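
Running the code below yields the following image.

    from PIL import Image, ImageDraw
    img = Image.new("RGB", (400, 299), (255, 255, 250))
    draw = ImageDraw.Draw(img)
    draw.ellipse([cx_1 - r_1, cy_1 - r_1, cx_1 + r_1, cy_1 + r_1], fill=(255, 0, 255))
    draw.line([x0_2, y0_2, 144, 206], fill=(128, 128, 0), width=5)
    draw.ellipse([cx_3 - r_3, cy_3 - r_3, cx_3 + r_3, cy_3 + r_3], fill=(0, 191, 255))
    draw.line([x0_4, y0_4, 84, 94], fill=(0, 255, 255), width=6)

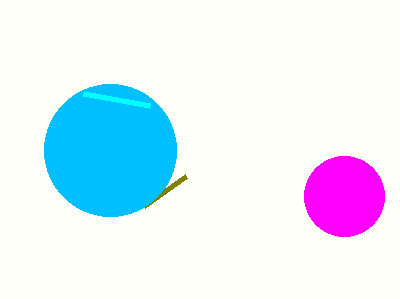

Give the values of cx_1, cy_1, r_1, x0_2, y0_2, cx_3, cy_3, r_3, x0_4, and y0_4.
cx_1 = 344, cy_1 = 196, r_1 = 40, x0_2 = 186, y0_2 = 176, cx_3 = 110, cy_3 = 150, r_3 = 66, x0_4 = 150, y0_4 = 106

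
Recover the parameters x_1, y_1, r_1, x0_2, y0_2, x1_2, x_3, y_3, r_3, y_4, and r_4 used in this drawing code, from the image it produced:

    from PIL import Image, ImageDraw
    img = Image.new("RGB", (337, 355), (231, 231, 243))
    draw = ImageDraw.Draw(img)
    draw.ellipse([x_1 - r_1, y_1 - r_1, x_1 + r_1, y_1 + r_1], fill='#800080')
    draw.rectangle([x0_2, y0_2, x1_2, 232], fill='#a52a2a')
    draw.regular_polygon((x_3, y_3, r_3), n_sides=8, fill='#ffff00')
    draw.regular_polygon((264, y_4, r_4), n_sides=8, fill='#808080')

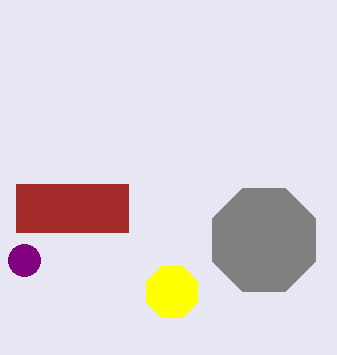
x_1 = 24
y_1 = 260
r_1 = 16
x0_2 = 16
y0_2 = 184
x1_2 = 128
x_3 = 172
y_3 = 292
r_3 = 28
y_4 = 240
r_4 = 56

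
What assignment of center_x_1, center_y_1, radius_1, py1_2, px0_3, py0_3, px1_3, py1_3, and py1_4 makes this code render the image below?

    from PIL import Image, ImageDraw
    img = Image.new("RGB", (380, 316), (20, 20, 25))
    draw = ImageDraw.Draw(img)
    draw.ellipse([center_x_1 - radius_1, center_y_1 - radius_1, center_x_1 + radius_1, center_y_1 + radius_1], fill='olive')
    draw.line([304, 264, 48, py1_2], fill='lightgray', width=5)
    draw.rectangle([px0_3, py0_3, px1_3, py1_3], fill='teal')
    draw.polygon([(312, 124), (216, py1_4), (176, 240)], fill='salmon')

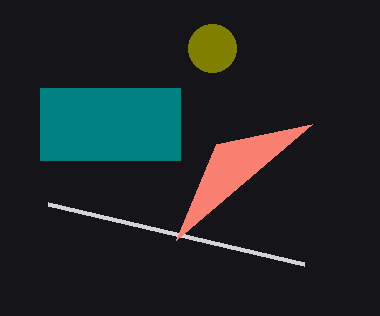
center_x_1 = 212, center_y_1 = 48, radius_1 = 24, py1_2 = 204, px0_3 = 40, py0_3 = 88, px1_3 = 180, py1_3 = 160, py1_4 = 144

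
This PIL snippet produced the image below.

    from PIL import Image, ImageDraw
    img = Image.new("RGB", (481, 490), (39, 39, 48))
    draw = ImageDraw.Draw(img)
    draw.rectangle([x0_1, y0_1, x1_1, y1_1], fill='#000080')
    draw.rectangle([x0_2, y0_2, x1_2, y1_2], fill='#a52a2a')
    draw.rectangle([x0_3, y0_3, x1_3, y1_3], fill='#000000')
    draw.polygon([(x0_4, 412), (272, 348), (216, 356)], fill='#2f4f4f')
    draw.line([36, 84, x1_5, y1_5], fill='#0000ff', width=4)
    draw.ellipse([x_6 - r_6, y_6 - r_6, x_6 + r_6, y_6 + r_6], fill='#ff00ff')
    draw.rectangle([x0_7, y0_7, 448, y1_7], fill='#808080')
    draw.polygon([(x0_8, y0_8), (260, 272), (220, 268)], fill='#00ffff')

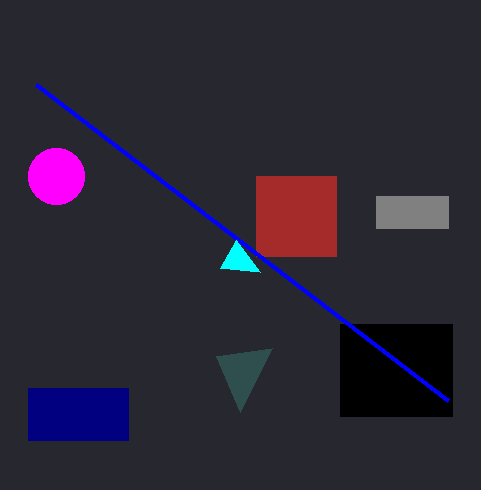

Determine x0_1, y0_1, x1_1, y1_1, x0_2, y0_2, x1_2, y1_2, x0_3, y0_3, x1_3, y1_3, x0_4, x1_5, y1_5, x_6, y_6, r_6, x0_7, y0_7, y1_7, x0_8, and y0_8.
x0_1 = 28
y0_1 = 388
x1_1 = 128
y1_1 = 440
x0_2 = 256
y0_2 = 176
x1_2 = 336
y1_2 = 256
x0_3 = 340
y0_3 = 324
x1_3 = 452
y1_3 = 416
x0_4 = 240
x1_5 = 448
y1_5 = 400
x_6 = 56
y_6 = 176
r_6 = 28
x0_7 = 376
y0_7 = 196
y1_7 = 228
x0_8 = 236
y0_8 = 240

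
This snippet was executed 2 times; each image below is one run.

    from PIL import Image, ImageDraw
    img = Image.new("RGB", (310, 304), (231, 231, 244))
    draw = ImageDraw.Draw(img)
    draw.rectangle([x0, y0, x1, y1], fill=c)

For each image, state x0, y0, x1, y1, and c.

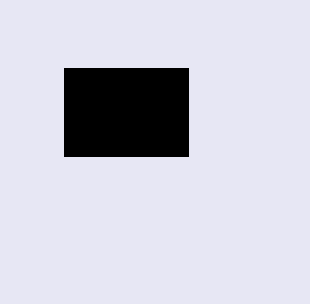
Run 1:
x0 = 64, y0 = 68, x1 = 188, y1 = 156, c = 'black'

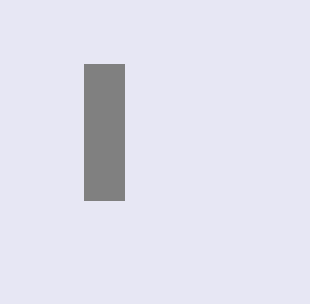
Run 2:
x0 = 84; y0 = 64; x1 = 124; y1 = 200; c = 'gray'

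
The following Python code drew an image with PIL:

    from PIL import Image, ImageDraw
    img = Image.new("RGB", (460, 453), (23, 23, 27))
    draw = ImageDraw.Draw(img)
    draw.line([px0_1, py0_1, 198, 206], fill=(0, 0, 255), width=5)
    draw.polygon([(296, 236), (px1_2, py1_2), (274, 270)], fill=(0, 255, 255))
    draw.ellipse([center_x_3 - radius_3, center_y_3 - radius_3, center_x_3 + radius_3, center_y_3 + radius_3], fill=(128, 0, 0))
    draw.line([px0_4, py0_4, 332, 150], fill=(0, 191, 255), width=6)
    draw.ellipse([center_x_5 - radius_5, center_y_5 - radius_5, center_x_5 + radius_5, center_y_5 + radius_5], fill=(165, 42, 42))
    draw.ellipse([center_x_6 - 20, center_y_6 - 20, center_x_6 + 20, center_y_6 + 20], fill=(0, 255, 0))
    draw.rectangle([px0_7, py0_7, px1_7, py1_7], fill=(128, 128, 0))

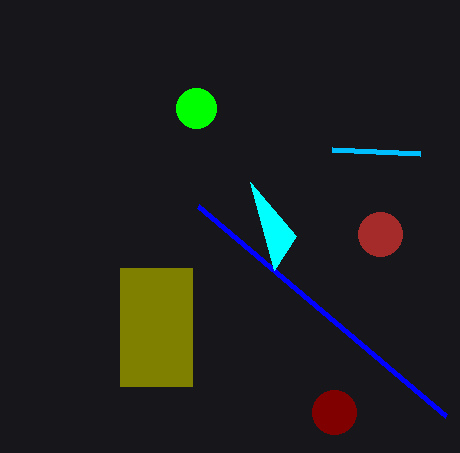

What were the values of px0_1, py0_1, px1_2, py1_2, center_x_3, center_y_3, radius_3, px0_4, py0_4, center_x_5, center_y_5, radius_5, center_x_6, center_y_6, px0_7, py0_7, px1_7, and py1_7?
px0_1 = 446; py0_1 = 416; px1_2 = 250; py1_2 = 182; center_x_3 = 334; center_y_3 = 412; radius_3 = 22; px0_4 = 420; py0_4 = 154; center_x_5 = 380; center_y_5 = 234; radius_5 = 22; center_x_6 = 196; center_y_6 = 108; px0_7 = 120; py0_7 = 268; px1_7 = 192; py1_7 = 386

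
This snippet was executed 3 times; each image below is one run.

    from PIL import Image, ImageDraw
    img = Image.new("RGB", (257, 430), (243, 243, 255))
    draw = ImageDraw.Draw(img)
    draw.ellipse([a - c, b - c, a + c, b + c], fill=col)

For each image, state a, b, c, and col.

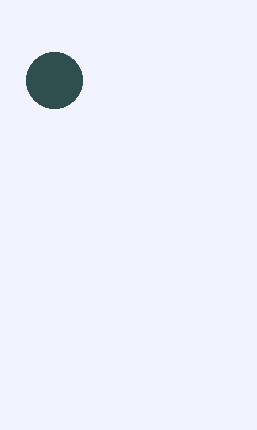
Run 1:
a = 54; b = 80; c = 28; col = 'darkslategray'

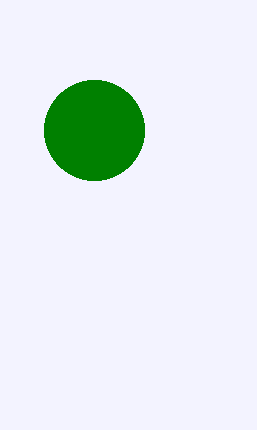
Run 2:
a = 94, b = 130, c = 50, col = 'green'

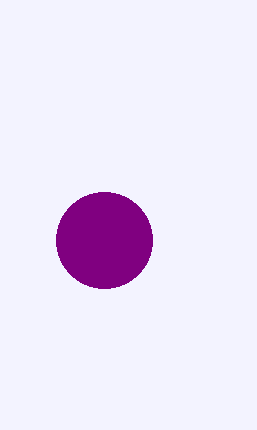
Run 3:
a = 104, b = 240, c = 48, col = 'purple'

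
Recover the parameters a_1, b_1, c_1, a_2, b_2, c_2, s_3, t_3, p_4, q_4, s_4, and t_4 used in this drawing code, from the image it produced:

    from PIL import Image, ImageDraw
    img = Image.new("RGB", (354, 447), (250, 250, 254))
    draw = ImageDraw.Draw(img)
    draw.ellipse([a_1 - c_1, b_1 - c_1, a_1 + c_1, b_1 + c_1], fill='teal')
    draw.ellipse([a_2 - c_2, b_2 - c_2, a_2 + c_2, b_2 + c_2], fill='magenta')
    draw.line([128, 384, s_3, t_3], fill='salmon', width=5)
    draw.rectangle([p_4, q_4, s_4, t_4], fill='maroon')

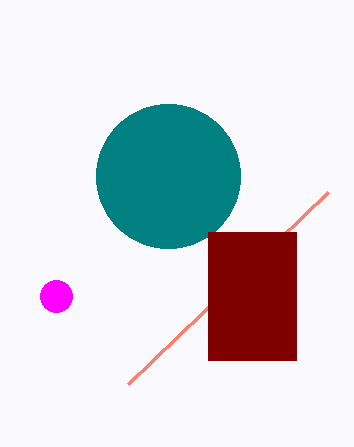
a_1 = 168, b_1 = 176, c_1 = 72, a_2 = 56, b_2 = 296, c_2 = 16, s_3 = 328, t_3 = 192, p_4 = 208, q_4 = 232, s_4 = 296, t_4 = 360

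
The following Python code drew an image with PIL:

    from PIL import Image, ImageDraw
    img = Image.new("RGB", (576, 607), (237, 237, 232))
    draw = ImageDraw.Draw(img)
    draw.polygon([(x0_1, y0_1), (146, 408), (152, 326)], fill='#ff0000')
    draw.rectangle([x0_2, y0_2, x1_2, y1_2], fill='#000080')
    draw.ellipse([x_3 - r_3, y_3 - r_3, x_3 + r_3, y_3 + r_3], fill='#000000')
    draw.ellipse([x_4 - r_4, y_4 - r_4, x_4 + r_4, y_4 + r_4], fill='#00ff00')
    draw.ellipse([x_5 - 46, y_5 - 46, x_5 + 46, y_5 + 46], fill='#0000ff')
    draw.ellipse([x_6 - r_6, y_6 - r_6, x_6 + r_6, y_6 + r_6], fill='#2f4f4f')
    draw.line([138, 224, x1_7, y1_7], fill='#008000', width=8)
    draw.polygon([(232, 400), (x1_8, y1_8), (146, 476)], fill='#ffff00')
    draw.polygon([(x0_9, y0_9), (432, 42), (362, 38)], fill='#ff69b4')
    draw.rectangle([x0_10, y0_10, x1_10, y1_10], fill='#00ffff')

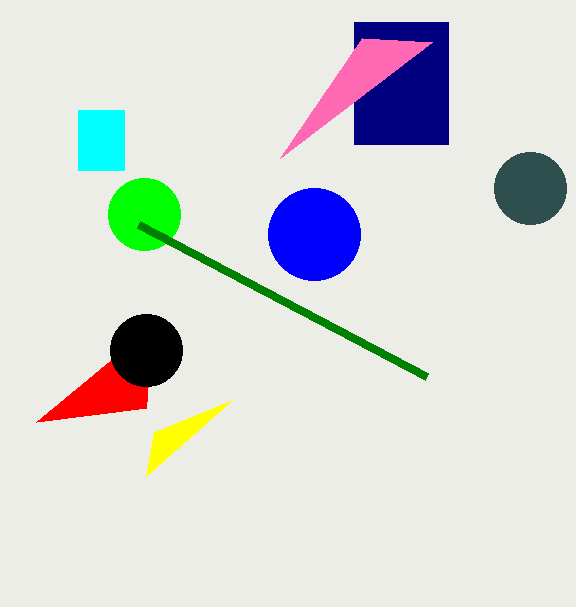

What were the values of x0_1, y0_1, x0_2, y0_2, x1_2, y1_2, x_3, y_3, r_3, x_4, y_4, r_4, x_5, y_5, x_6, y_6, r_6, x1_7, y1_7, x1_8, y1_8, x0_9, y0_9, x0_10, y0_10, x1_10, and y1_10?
x0_1 = 36
y0_1 = 422
x0_2 = 354
y0_2 = 22
x1_2 = 448
y1_2 = 144
x_3 = 146
y_3 = 350
r_3 = 36
x_4 = 144
y_4 = 214
r_4 = 36
x_5 = 314
y_5 = 234
x_6 = 530
y_6 = 188
r_6 = 36
x1_7 = 426
y1_7 = 376
x1_8 = 154
y1_8 = 432
x0_9 = 280
y0_9 = 158
x0_10 = 78
y0_10 = 110
x1_10 = 124
y1_10 = 170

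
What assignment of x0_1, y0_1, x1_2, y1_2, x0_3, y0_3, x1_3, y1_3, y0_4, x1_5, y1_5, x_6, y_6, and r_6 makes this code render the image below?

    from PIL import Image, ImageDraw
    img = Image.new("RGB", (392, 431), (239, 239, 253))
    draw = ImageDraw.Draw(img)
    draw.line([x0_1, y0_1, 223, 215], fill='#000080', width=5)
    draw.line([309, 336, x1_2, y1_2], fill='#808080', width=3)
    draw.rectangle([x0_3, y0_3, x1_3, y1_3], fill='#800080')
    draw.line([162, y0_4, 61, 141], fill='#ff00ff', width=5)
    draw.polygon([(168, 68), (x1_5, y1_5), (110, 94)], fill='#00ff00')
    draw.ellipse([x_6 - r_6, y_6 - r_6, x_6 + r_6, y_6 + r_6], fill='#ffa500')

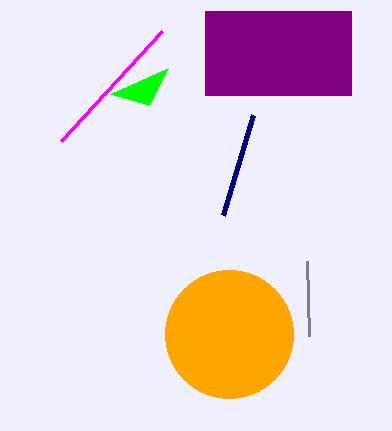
x0_1 = 253; y0_1 = 115; x1_2 = 307; y1_2 = 261; x0_3 = 205; y0_3 = 11; x1_3 = 351; y1_3 = 95; y0_4 = 31; x1_5 = 149; y1_5 = 105; x_6 = 229; y_6 = 334; r_6 = 64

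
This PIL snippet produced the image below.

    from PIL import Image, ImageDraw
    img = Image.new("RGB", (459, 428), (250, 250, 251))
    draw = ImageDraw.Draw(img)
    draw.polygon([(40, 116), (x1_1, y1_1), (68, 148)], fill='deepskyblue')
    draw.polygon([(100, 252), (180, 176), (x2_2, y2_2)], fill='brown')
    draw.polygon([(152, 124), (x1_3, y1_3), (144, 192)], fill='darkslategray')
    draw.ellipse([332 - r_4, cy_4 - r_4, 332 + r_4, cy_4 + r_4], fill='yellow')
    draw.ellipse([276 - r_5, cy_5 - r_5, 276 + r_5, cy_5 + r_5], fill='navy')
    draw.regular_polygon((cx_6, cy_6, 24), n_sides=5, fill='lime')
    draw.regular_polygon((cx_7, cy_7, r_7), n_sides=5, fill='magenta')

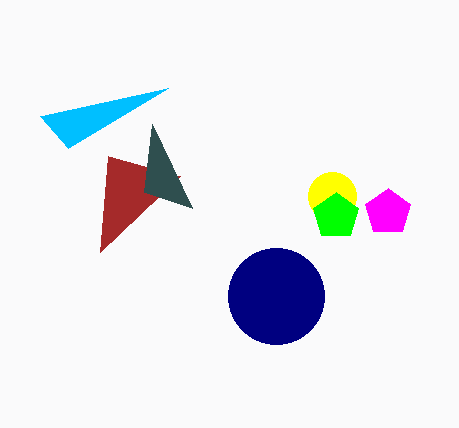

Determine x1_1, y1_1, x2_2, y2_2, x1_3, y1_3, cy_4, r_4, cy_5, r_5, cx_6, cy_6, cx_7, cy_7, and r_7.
x1_1 = 168; y1_1 = 88; x2_2 = 108; y2_2 = 156; x1_3 = 192; y1_3 = 208; cy_4 = 196; r_4 = 24; cy_5 = 296; r_5 = 48; cx_6 = 336; cy_6 = 216; cx_7 = 388; cy_7 = 212; r_7 = 24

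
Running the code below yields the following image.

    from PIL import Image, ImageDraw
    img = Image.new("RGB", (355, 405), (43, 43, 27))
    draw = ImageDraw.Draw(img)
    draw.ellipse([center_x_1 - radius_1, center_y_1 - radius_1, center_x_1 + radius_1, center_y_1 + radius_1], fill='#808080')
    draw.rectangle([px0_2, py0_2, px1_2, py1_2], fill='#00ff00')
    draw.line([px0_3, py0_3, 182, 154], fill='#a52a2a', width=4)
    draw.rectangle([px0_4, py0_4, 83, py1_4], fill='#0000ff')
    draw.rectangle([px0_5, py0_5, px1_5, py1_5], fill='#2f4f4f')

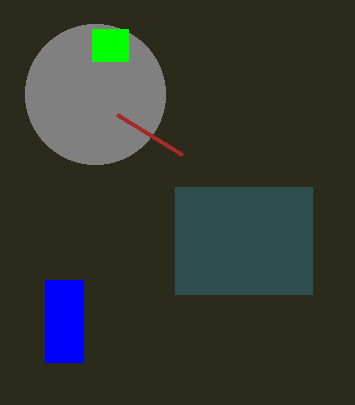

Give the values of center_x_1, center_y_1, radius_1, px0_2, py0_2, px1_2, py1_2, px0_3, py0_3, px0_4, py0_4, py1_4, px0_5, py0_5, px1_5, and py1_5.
center_x_1 = 95, center_y_1 = 94, radius_1 = 70, px0_2 = 92, py0_2 = 29, px1_2 = 128, py1_2 = 61, px0_3 = 117, py0_3 = 114, px0_4 = 45, py0_4 = 280, py1_4 = 362, px0_5 = 175, py0_5 = 187, px1_5 = 312, py1_5 = 294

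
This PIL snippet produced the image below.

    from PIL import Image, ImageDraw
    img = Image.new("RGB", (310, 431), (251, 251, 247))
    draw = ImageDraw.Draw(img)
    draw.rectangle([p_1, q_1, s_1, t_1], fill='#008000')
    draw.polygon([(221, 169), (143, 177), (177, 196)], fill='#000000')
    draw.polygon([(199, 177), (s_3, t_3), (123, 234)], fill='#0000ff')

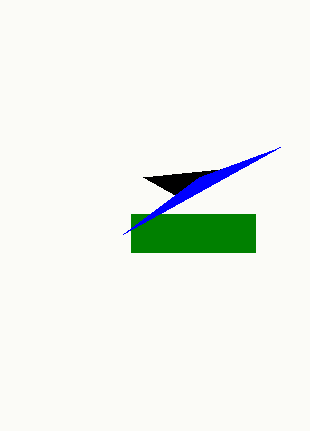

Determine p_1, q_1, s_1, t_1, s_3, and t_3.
p_1 = 131
q_1 = 214
s_1 = 255
t_1 = 252
s_3 = 280
t_3 = 147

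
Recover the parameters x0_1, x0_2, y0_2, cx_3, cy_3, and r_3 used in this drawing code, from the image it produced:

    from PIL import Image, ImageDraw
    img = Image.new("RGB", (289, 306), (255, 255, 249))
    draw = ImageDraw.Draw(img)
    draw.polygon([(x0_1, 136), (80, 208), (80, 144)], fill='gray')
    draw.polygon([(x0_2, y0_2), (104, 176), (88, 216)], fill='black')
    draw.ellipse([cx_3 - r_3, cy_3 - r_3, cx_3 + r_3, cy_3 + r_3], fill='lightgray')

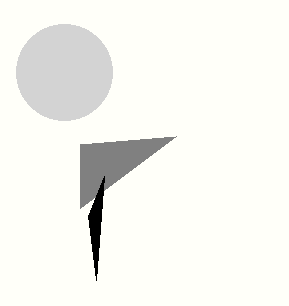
x0_1 = 176; x0_2 = 96; y0_2 = 280; cx_3 = 64; cy_3 = 72; r_3 = 48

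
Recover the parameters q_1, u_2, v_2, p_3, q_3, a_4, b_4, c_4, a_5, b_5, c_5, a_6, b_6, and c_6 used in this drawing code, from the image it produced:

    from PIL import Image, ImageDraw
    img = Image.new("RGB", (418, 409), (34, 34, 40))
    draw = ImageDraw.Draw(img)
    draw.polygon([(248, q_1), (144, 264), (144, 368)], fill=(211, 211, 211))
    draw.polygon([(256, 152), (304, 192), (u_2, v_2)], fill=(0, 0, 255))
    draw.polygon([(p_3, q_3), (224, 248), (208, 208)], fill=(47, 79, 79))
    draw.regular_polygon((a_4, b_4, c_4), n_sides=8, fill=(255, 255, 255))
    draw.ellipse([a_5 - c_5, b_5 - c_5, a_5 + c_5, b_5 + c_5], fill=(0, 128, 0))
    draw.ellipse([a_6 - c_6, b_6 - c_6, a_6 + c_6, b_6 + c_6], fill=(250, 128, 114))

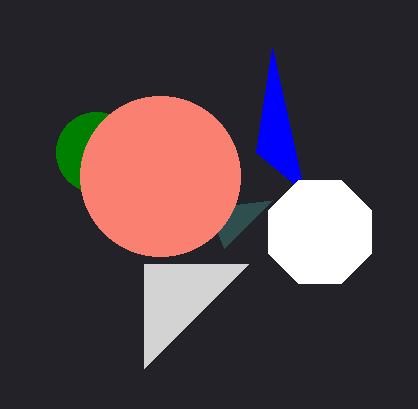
q_1 = 264, u_2 = 272, v_2 = 48, p_3 = 272, q_3 = 200, a_4 = 320, b_4 = 232, c_4 = 56, a_5 = 96, b_5 = 152, c_5 = 40, a_6 = 160, b_6 = 176, c_6 = 80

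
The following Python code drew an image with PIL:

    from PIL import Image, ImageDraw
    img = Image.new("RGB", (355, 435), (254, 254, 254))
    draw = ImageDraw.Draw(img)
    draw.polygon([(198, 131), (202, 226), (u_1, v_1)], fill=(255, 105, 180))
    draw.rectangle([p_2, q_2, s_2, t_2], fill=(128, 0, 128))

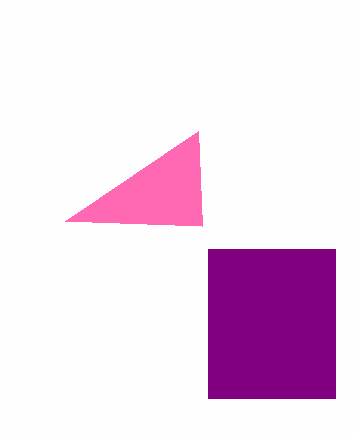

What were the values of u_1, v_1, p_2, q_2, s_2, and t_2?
u_1 = 65; v_1 = 221; p_2 = 208; q_2 = 249; s_2 = 335; t_2 = 398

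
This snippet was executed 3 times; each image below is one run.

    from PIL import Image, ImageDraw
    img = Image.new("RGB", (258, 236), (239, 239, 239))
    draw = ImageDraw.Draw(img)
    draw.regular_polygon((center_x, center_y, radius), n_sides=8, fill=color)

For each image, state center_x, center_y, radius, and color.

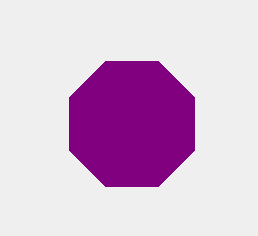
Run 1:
center_x = 132; center_y = 124; radius = 68; color = 'purple'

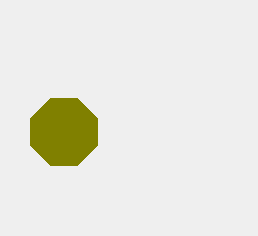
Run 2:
center_x = 64, center_y = 132, radius = 36, color = 'olive'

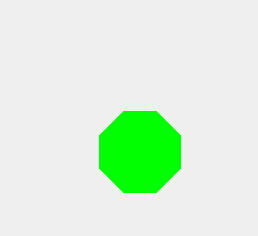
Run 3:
center_x = 140; center_y = 152; radius = 44; color = 'lime'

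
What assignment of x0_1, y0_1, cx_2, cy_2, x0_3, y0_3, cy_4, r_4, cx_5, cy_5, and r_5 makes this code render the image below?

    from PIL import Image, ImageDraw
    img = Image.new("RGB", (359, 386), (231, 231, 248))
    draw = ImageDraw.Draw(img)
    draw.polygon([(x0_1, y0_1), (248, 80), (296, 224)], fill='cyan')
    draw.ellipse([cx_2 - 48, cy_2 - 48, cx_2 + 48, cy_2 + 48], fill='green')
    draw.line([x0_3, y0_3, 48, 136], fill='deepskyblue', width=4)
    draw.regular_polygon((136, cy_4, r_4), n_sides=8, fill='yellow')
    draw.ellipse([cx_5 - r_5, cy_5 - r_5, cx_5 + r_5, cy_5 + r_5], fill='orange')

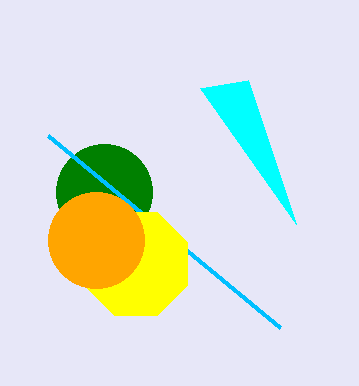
x0_1 = 200
y0_1 = 88
cx_2 = 104
cy_2 = 192
x0_3 = 280
y0_3 = 328
cy_4 = 264
r_4 = 56
cx_5 = 96
cy_5 = 240
r_5 = 48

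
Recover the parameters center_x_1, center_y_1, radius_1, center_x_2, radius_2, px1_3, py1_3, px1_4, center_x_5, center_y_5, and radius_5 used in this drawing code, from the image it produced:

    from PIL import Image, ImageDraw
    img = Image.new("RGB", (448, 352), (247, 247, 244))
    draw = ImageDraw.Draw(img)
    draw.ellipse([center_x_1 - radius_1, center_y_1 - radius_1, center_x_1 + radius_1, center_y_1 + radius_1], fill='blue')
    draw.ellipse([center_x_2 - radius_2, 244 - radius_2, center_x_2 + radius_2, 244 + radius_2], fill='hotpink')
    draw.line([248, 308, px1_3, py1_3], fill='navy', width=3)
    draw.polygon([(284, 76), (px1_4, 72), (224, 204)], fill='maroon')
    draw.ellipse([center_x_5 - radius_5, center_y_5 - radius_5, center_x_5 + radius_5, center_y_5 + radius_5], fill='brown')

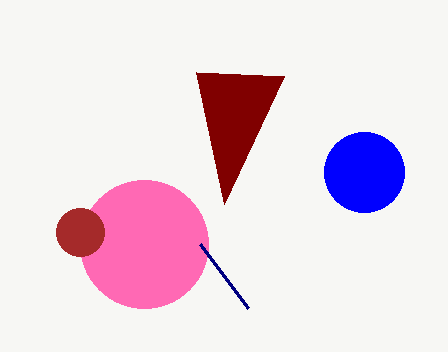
center_x_1 = 364, center_y_1 = 172, radius_1 = 40, center_x_2 = 144, radius_2 = 64, px1_3 = 200, py1_3 = 244, px1_4 = 196, center_x_5 = 80, center_y_5 = 232, radius_5 = 24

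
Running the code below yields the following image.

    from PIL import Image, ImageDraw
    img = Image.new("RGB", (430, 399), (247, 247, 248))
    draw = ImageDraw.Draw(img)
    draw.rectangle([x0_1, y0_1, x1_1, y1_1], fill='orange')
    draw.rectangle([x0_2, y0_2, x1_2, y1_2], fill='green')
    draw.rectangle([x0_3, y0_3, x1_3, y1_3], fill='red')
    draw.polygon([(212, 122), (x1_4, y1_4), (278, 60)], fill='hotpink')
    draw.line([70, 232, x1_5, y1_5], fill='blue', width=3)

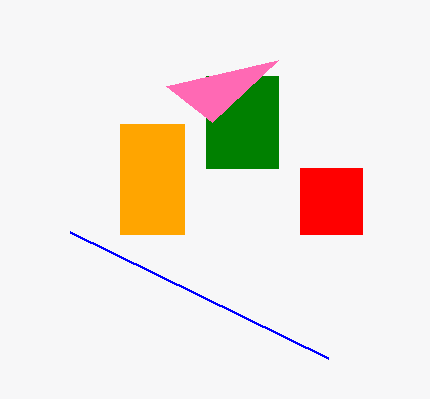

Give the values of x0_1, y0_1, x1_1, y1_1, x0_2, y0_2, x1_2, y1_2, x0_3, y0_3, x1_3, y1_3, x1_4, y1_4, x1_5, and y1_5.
x0_1 = 120
y0_1 = 124
x1_1 = 184
y1_1 = 234
x0_2 = 206
y0_2 = 76
x1_2 = 278
y1_2 = 168
x0_3 = 300
y0_3 = 168
x1_3 = 362
y1_3 = 234
x1_4 = 166
y1_4 = 86
x1_5 = 328
y1_5 = 358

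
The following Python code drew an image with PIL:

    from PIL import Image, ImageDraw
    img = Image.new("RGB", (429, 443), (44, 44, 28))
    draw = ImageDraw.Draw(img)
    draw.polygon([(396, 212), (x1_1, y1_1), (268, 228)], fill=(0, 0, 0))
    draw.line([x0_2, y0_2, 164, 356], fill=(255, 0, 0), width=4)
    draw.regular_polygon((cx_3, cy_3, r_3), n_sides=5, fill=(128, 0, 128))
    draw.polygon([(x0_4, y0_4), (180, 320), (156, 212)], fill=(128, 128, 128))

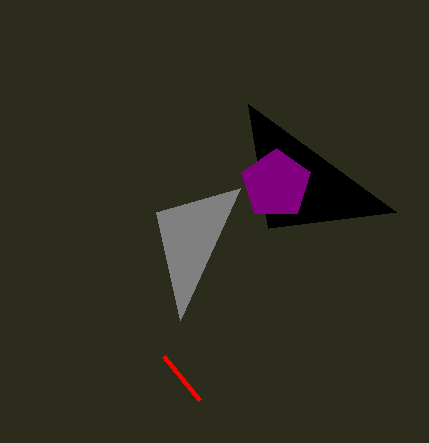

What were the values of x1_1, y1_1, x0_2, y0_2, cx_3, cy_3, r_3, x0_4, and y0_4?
x1_1 = 248
y1_1 = 104
x0_2 = 200
y0_2 = 400
cx_3 = 276
cy_3 = 184
r_3 = 36
x0_4 = 240
y0_4 = 188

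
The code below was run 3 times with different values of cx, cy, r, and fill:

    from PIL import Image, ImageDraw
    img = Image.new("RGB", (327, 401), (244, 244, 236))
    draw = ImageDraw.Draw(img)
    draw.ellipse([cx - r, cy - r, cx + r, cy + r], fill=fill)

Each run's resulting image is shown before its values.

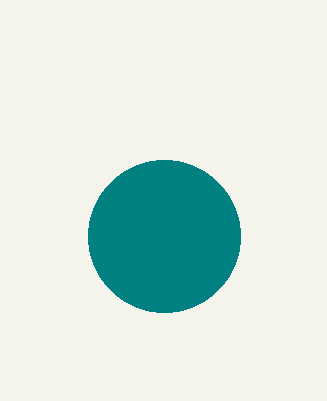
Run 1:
cx = 164; cy = 236; r = 76; fill = 'teal'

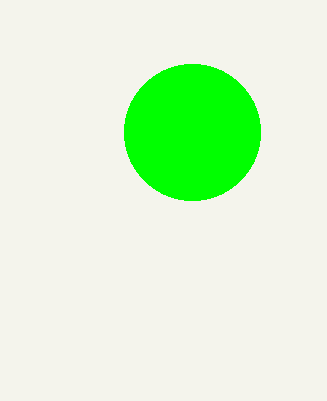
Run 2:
cx = 192
cy = 132
r = 68
fill = 'lime'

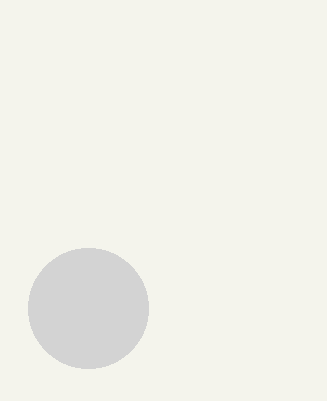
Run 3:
cx = 88, cy = 308, r = 60, fill = 'lightgray'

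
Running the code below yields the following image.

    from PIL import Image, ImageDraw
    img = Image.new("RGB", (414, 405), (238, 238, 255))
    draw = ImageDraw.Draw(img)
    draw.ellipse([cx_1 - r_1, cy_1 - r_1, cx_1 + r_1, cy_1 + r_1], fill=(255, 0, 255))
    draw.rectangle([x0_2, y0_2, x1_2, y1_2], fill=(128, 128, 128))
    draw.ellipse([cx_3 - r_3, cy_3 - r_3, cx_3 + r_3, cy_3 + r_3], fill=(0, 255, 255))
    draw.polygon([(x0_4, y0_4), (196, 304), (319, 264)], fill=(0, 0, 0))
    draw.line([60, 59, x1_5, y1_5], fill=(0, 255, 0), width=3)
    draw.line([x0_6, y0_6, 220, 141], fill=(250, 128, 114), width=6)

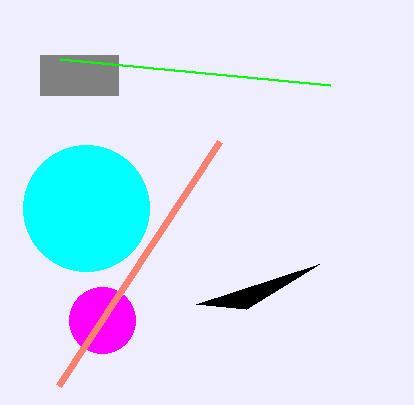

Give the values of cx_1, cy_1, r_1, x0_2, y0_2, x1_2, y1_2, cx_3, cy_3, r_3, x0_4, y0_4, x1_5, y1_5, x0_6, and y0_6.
cx_1 = 102, cy_1 = 320, r_1 = 33, x0_2 = 40, y0_2 = 55, x1_2 = 118, y1_2 = 95, cx_3 = 86, cy_3 = 208, r_3 = 63, x0_4 = 246, y0_4 = 309, x1_5 = 330, y1_5 = 85, x0_6 = 59, y0_6 = 385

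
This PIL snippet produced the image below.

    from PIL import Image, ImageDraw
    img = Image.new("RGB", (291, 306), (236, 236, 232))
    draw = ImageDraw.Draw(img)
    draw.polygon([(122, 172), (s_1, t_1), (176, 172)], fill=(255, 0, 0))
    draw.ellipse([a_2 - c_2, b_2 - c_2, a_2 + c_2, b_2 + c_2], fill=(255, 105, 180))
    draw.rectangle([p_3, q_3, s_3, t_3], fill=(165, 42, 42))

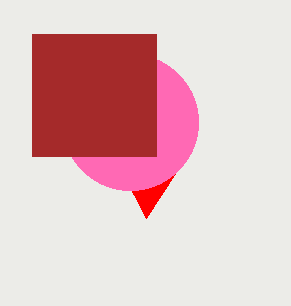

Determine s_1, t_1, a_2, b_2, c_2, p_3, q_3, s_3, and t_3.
s_1 = 146
t_1 = 218
a_2 = 130
b_2 = 122
c_2 = 68
p_3 = 32
q_3 = 34
s_3 = 156
t_3 = 156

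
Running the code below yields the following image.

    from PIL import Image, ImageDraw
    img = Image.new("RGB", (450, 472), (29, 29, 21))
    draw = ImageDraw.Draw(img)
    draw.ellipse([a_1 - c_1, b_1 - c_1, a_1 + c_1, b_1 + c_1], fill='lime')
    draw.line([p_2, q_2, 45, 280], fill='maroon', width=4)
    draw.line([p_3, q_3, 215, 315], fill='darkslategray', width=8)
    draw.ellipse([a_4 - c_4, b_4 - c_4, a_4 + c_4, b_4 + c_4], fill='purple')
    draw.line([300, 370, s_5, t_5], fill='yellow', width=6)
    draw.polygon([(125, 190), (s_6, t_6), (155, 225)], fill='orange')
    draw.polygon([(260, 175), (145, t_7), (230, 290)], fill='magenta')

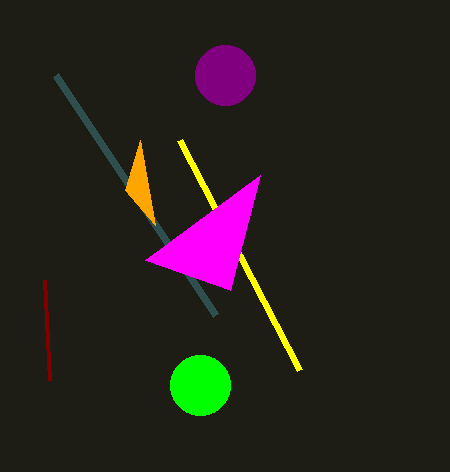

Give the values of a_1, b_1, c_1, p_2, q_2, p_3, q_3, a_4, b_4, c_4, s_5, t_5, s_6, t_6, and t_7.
a_1 = 200; b_1 = 385; c_1 = 30; p_2 = 50; q_2 = 380; p_3 = 55; q_3 = 75; a_4 = 225; b_4 = 75; c_4 = 30; s_5 = 180; t_5 = 140; s_6 = 140; t_6 = 140; t_7 = 260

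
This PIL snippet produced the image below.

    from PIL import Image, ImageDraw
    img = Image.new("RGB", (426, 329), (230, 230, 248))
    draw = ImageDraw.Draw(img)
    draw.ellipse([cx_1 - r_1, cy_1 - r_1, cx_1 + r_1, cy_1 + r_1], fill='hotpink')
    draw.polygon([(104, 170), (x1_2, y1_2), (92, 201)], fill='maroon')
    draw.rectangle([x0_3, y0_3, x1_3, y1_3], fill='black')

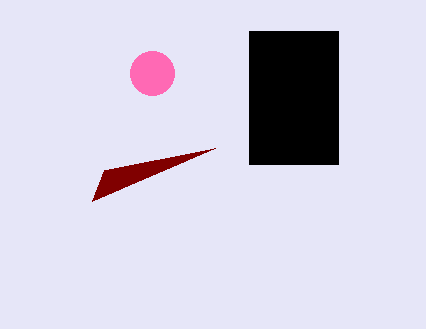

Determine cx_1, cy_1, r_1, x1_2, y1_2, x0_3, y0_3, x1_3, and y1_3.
cx_1 = 152, cy_1 = 73, r_1 = 22, x1_2 = 215, y1_2 = 148, x0_3 = 249, y0_3 = 31, x1_3 = 338, y1_3 = 164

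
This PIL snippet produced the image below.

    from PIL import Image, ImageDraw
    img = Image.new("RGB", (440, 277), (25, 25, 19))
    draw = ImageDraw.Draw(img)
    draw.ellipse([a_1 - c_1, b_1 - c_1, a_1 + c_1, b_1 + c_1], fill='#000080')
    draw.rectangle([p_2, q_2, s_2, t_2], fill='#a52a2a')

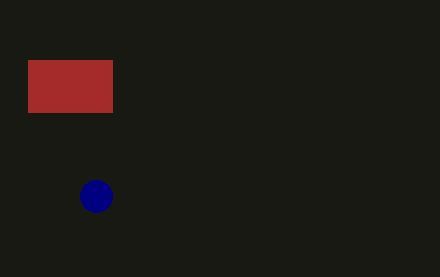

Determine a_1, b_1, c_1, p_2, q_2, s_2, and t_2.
a_1 = 96
b_1 = 196
c_1 = 16
p_2 = 28
q_2 = 60
s_2 = 112
t_2 = 112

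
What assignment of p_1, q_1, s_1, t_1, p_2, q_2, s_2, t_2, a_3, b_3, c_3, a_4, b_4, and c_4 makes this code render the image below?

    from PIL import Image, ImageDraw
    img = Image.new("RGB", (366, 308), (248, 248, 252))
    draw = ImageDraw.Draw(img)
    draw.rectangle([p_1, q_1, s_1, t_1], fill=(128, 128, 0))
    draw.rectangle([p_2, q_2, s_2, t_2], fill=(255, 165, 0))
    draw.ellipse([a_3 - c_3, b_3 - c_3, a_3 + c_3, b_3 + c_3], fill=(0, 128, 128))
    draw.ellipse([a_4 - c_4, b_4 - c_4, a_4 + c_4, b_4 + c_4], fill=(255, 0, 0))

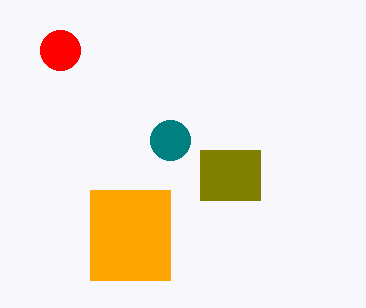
p_1 = 200
q_1 = 150
s_1 = 260
t_1 = 200
p_2 = 90
q_2 = 190
s_2 = 170
t_2 = 280
a_3 = 170
b_3 = 140
c_3 = 20
a_4 = 60
b_4 = 50
c_4 = 20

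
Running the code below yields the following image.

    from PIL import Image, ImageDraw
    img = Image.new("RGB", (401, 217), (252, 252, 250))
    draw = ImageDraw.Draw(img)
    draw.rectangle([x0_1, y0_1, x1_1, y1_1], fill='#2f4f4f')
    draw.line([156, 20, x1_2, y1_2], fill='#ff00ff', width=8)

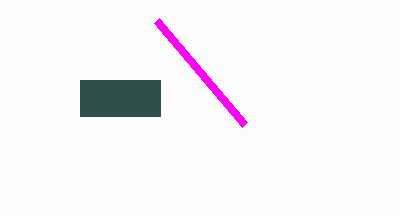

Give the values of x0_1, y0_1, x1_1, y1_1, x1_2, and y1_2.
x0_1 = 80
y0_1 = 80
x1_1 = 160
y1_1 = 116
x1_2 = 244
y1_2 = 124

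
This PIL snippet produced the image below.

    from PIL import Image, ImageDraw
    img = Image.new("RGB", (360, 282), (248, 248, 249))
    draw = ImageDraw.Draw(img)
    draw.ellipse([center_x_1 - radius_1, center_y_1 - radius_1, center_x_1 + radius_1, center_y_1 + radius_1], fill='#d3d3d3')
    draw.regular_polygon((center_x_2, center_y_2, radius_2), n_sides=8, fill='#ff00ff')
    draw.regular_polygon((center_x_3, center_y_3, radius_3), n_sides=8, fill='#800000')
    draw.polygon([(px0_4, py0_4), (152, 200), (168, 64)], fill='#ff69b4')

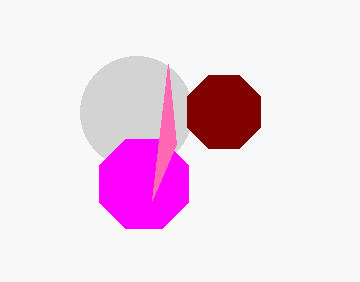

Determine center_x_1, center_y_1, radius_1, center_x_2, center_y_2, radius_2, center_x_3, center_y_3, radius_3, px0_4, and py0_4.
center_x_1 = 136, center_y_1 = 112, radius_1 = 56, center_x_2 = 144, center_y_2 = 184, radius_2 = 48, center_x_3 = 224, center_y_3 = 112, radius_3 = 40, px0_4 = 176, py0_4 = 144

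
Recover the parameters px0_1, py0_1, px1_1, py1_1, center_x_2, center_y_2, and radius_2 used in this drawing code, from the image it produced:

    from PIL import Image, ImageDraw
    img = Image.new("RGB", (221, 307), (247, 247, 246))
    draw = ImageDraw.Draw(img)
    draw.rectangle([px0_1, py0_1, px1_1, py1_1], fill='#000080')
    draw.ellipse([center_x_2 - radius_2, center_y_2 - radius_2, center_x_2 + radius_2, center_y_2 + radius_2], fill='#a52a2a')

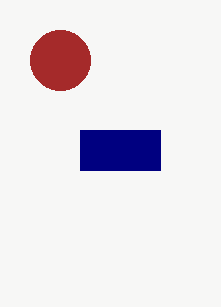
px0_1 = 80; py0_1 = 130; px1_1 = 160; py1_1 = 170; center_x_2 = 60; center_y_2 = 60; radius_2 = 30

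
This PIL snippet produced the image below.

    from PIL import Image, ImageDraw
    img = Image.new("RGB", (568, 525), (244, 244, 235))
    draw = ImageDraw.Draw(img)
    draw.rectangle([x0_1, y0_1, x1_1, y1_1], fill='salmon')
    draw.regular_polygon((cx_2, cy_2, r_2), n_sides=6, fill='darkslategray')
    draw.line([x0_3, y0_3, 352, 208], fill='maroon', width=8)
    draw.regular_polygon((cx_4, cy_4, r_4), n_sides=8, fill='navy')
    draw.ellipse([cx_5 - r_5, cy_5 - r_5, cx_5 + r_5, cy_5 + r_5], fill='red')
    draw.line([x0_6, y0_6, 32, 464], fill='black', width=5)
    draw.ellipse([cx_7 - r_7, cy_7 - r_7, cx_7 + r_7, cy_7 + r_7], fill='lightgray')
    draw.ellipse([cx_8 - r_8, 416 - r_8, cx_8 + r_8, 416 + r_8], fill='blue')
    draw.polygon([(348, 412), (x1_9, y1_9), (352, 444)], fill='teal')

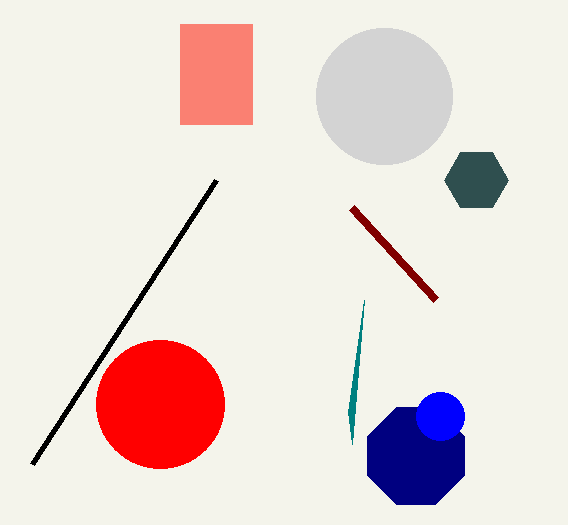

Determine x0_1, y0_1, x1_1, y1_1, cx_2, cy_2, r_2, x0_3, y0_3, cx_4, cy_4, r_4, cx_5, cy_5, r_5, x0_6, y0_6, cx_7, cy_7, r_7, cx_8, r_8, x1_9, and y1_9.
x0_1 = 180
y0_1 = 24
x1_1 = 252
y1_1 = 124
cx_2 = 476
cy_2 = 180
r_2 = 32
x0_3 = 436
y0_3 = 300
cx_4 = 416
cy_4 = 456
r_4 = 52
cx_5 = 160
cy_5 = 404
r_5 = 64
x0_6 = 216
y0_6 = 180
cx_7 = 384
cy_7 = 96
r_7 = 68
cx_8 = 440
r_8 = 24
x1_9 = 364
y1_9 = 300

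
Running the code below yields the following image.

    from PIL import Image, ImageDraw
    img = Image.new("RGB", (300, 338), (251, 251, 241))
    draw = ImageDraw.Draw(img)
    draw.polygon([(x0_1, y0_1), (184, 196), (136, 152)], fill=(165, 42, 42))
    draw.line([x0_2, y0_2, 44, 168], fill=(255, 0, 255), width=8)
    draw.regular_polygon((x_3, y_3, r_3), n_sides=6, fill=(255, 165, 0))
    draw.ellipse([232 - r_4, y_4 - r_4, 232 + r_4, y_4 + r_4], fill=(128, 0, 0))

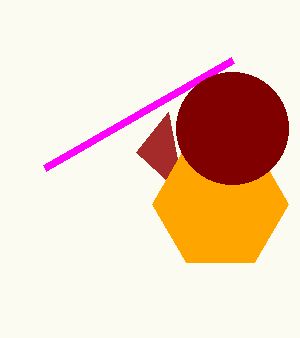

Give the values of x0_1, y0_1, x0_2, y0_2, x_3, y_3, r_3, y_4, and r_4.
x0_1 = 168; y0_1 = 112; x0_2 = 232; y0_2 = 60; x_3 = 220; y_3 = 204; r_3 = 68; y_4 = 128; r_4 = 56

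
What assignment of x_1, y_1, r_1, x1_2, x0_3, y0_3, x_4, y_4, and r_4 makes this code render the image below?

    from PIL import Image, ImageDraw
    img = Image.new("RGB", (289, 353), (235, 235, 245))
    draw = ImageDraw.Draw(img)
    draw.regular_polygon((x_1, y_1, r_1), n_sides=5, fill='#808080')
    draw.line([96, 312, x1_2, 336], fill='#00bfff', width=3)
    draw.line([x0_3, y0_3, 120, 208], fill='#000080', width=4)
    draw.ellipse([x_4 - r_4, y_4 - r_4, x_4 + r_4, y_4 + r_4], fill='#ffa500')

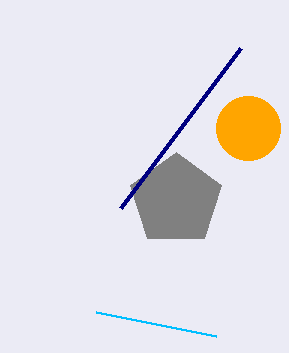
x_1 = 176, y_1 = 200, r_1 = 48, x1_2 = 216, x0_3 = 240, y0_3 = 48, x_4 = 248, y_4 = 128, r_4 = 32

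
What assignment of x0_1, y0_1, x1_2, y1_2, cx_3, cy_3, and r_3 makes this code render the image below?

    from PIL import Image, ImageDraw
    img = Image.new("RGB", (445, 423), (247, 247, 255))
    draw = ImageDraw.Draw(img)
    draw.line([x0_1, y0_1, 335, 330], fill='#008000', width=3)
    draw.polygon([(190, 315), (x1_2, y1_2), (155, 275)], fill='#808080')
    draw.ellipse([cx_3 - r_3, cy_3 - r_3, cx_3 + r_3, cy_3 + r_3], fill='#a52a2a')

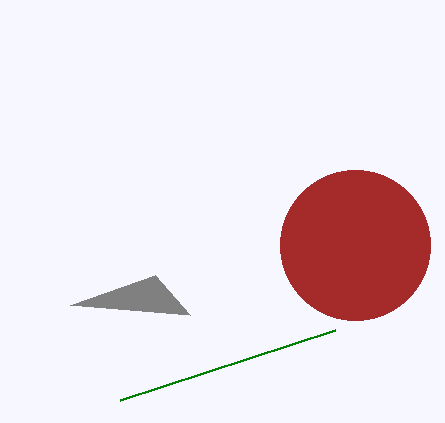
x0_1 = 120
y0_1 = 400
x1_2 = 70
y1_2 = 305
cx_3 = 355
cy_3 = 245
r_3 = 75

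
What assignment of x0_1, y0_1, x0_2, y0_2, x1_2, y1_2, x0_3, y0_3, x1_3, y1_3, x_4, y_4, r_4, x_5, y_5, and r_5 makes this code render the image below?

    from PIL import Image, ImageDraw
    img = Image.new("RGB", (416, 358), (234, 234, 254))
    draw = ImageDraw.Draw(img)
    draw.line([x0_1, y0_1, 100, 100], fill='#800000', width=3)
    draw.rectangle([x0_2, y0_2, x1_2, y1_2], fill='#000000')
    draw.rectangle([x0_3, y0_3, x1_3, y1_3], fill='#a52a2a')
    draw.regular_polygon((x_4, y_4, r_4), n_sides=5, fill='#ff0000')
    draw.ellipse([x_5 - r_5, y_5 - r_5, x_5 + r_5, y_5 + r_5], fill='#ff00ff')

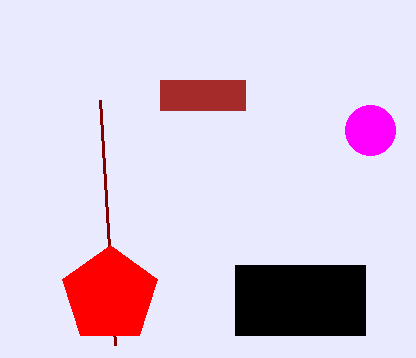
x0_1 = 115, y0_1 = 345, x0_2 = 235, y0_2 = 265, x1_2 = 365, y1_2 = 335, x0_3 = 160, y0_3 = 80, x1_3 = 245, y1_3 = 110, x_4 = 110, y_4 = 295, r_4 = 50, x_5 = 370, y_5 = 130, r_5 = 25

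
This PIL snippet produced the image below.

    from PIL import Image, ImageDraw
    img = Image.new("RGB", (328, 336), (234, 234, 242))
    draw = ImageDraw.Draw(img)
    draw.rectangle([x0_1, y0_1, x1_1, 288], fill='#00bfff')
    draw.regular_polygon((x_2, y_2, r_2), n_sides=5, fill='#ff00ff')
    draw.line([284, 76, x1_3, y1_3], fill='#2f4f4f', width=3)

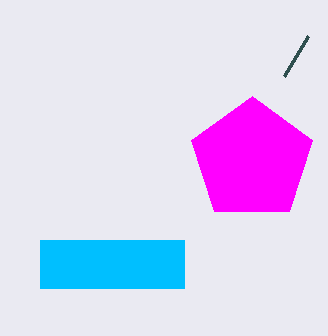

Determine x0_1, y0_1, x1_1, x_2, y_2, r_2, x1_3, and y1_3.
x0_1 = 40, y0_1 = 240, x1_1 = 184, x_2 = 252, y_2 = 160, r_2 = 64, x1_3 = 308, y1_3 = 36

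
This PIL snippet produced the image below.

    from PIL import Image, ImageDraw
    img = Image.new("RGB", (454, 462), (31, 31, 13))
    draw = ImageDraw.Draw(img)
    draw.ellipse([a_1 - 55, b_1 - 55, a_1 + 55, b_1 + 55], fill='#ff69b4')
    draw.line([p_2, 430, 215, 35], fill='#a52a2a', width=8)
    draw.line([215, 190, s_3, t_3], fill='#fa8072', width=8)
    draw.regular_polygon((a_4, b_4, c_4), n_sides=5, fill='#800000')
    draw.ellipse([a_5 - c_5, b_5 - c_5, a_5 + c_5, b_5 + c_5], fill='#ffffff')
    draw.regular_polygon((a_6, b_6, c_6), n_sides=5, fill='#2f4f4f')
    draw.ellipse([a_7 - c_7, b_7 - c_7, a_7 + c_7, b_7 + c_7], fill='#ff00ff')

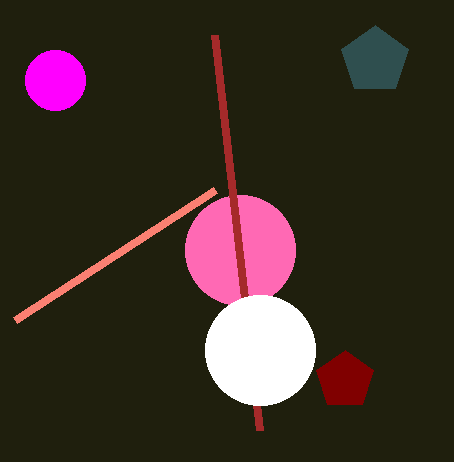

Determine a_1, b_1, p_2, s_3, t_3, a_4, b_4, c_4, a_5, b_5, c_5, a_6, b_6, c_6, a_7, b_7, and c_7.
a_1 = 240, b_1 = 250, p_2 = 260, s_3 = 15, t_3 = 320, a_4 = 345, b_4 = 380, c_4 = 30, a_5 = 260, b_5 = 350, c_5 = 55, a_6 = 375, b_6 = 60, c_6 = 35, a_7 = 55, b_7 = 80, c_7 = 30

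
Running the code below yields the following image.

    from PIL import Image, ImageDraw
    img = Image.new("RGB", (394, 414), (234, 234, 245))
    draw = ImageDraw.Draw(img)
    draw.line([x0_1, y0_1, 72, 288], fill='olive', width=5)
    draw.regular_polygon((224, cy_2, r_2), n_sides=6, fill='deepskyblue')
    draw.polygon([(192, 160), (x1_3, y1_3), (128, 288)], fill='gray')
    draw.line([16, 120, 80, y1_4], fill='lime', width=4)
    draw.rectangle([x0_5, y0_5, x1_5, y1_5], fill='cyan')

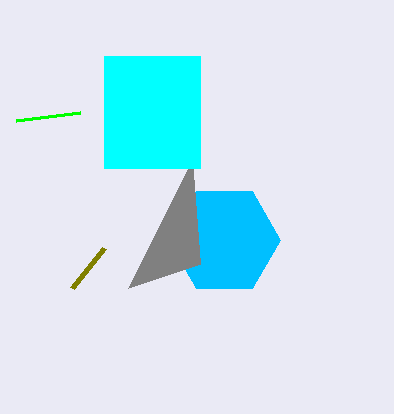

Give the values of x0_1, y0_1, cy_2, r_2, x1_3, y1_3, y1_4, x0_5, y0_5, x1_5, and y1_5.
x0_1 = 104
y0_1 = 248
cy_2 = 240
r_2 = 56
x1_3 = 200
y1_3 = 264
y1_4 = 112
x0_5 = 104
y0_5 = 56
x1_5 = 200
y1_5 = 168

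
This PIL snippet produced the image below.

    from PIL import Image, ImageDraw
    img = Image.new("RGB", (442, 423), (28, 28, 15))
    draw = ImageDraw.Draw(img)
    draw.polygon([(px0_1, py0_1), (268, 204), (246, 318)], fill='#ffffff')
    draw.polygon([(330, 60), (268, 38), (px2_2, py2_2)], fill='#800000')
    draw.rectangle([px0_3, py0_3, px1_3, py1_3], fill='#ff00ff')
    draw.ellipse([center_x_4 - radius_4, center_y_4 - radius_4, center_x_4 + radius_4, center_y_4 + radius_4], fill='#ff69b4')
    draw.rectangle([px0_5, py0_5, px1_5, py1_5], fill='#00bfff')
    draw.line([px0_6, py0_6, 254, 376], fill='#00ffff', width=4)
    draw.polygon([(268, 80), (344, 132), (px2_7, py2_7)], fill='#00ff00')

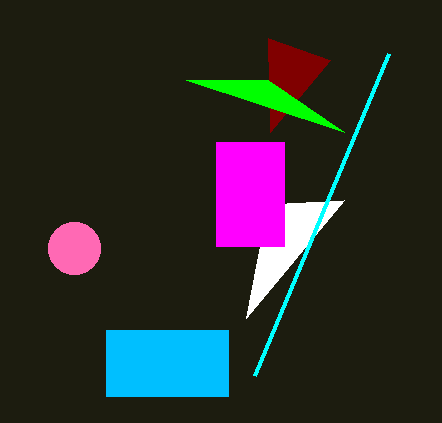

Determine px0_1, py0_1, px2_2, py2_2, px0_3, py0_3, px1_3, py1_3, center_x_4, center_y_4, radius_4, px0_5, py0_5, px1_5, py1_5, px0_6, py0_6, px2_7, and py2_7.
px0_1 = 344
py0_1 = 200
px2_2 = 270
py2_2 = 132
px0_3 = 216
py0_3 = 142
px1_3 = 284
py1_3 = 246
center_x_4 = 74
center_y_4 = 248
radius_4 = 26
px0_5 = 106
py0_5 = 330
px1_5 = 228
py1_5 = 396
px0_6 = 388
py0_6 = 54
px2_7 = 186
py2_7 = 80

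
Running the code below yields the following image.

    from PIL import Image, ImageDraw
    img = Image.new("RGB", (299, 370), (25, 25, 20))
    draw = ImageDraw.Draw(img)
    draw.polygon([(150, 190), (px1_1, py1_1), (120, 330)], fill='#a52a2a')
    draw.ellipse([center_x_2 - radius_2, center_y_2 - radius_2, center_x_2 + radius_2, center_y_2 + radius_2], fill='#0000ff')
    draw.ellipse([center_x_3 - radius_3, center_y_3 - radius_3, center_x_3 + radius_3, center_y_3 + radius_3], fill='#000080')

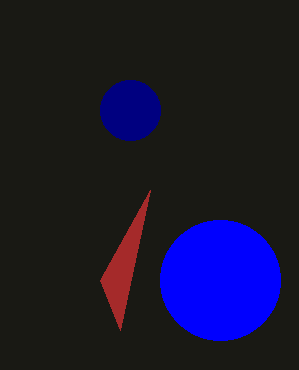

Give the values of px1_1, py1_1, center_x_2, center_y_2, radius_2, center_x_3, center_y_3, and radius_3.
px1_1 = 100
py1_1 = 280
center_x_2 = 220
center_y_2 = 280
radius_2 = 60
center_x_3 = 130
center_y_3 = 110
radius_3 = 30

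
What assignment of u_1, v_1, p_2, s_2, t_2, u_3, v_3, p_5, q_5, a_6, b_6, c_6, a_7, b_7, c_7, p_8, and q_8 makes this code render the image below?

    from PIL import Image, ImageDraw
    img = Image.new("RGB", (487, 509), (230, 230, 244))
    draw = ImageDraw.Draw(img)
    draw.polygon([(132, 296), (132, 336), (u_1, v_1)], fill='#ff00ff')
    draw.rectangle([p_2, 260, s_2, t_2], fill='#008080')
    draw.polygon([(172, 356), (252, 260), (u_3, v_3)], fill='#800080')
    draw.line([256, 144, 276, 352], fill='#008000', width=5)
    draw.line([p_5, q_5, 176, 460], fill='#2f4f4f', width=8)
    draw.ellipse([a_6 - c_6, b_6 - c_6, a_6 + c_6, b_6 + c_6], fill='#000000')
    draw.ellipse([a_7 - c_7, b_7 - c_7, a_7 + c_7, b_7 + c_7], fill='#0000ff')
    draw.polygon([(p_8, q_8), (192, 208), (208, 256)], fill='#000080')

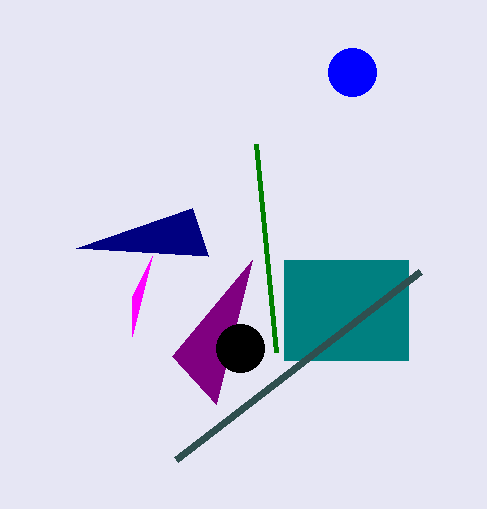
u_1 = 152; v_1 = 256; p_2 = 284; s_2 = 408; t_2 = 360; u_3 = 216; v_3 = 404; p_5 = 420; q_5 = 272; a_6 = 240; b_6 = 348; c_6 = 24; a_7 = 352; b_7 = 72; c_7 = 24; p_8 = 76; q_8 = 248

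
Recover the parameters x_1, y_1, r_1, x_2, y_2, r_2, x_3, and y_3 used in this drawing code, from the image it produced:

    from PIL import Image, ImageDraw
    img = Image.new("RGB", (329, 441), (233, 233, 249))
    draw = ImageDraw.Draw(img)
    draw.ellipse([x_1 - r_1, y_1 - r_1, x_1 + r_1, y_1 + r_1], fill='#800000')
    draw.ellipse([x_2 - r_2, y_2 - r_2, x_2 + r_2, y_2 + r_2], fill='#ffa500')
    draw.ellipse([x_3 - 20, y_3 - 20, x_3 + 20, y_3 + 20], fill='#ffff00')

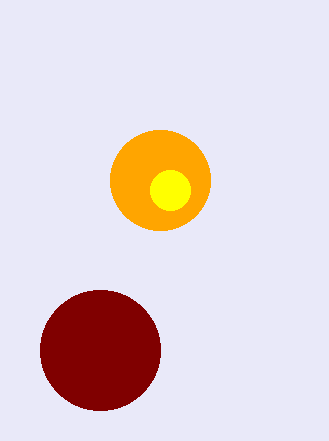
x_1 = 100; y_1 = 350; r_1 = 60; x_2 = 160; y_2 = 180; r_2 = 50; x_3 = 170; y_3 = 190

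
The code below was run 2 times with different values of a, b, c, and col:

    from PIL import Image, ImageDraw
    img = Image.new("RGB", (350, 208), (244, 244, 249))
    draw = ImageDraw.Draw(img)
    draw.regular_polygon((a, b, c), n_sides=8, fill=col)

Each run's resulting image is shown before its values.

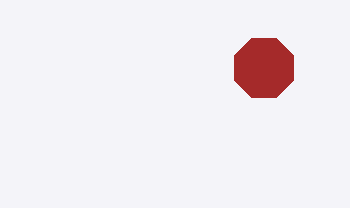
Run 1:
a = 264
b = 68
c = 32
col = 'brown'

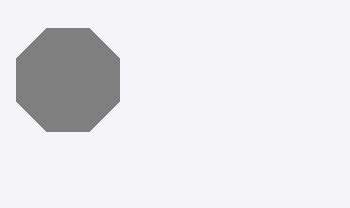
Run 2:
a = 68; b = 80; c = 56; col = 'gray'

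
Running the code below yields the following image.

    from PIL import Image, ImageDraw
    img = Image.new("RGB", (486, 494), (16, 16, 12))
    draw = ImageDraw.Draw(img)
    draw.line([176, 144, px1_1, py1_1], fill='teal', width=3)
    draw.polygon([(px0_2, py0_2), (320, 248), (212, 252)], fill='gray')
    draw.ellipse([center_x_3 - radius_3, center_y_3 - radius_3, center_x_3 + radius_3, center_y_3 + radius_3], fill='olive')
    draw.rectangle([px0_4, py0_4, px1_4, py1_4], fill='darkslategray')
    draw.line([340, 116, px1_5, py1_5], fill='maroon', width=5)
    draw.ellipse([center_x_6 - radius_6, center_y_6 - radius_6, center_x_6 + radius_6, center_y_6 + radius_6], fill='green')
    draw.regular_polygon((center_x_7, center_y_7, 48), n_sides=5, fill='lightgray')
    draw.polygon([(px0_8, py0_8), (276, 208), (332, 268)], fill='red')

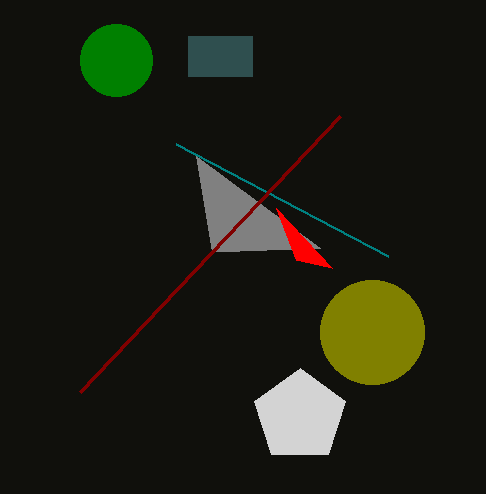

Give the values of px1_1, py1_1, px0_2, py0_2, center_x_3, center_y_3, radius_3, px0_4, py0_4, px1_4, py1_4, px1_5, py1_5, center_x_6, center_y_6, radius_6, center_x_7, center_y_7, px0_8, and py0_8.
px1_1 = 388; py1_1 = 256; px0_2 = 196; py0_2 = 156; center_x_3 = 372; center_y_3 = 332; radius_3 = 52; px0_4 = 188; py0_4 = 36; px1_4 = 252; py1_4 = 76; px1_5 = 80; py1_5 = 392; center_x_6 = 116; center_y_6 = 60; radius_6 = 36; center_x_7 = 300; center_y_7 = 416; px0_8 = 296; py0_8 = 260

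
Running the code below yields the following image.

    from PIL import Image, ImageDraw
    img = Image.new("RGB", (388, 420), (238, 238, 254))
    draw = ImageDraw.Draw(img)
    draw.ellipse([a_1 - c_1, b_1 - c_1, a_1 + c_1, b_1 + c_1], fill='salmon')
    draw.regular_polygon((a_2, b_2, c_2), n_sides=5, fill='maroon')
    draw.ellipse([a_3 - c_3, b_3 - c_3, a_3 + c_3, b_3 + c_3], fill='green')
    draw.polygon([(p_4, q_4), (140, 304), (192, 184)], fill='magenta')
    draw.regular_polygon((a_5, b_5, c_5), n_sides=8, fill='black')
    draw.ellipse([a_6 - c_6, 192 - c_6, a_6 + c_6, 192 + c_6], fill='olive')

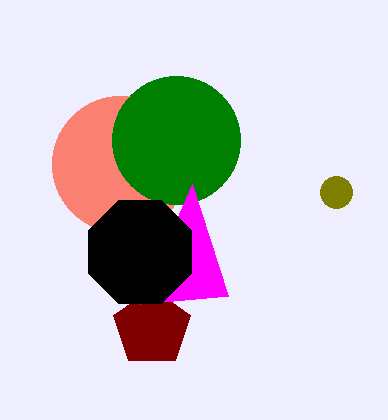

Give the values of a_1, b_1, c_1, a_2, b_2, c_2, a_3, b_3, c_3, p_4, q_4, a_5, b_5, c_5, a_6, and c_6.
a_1 = 120
b_1 = 164
c_1 = 68
a_2 = 152
b_2 = 328
c_2 = 40
a_3 = 176
b_3 = 140
c_3 = 64
p_4 = 228
q_4 = 296
a_5 = 140
b_5 = 252
c_5 = 56
a_6 = 336
c_6 = 16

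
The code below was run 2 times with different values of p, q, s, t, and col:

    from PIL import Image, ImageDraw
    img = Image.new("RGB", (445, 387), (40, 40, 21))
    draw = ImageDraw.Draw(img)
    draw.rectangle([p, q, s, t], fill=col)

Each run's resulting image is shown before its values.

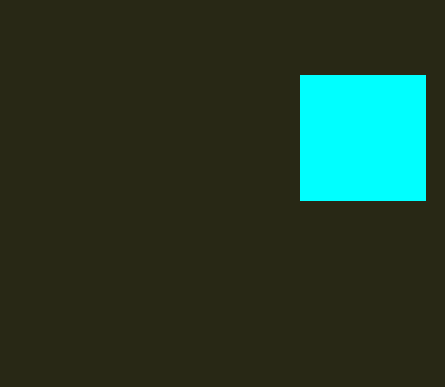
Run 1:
p = 300, q = 75, s = 425, t = 200, col = 'cyan'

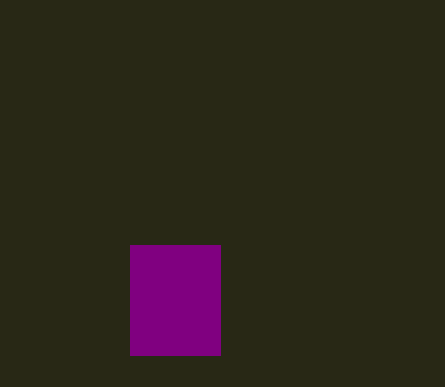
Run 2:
p = 130
q = 245
s = 220
t = 355
col = 'purple'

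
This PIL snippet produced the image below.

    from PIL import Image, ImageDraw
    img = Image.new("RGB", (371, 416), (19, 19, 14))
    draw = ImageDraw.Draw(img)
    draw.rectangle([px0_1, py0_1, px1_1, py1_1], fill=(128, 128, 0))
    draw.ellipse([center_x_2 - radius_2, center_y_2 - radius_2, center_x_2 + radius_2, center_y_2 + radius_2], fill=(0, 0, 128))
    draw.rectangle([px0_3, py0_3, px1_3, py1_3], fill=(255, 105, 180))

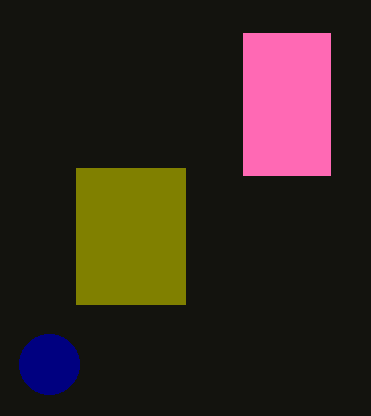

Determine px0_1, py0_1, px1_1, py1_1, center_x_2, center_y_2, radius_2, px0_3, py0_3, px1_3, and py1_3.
px0_1 = 76
py0_1 = 168
px1_1 = 185
py1_1 = 304
center_x_2 = 49
center_y_2 = 364
radius_2 = 30
px0_3 = 243
py0_3 = 33
px1_3 = 330
py1_3 = 175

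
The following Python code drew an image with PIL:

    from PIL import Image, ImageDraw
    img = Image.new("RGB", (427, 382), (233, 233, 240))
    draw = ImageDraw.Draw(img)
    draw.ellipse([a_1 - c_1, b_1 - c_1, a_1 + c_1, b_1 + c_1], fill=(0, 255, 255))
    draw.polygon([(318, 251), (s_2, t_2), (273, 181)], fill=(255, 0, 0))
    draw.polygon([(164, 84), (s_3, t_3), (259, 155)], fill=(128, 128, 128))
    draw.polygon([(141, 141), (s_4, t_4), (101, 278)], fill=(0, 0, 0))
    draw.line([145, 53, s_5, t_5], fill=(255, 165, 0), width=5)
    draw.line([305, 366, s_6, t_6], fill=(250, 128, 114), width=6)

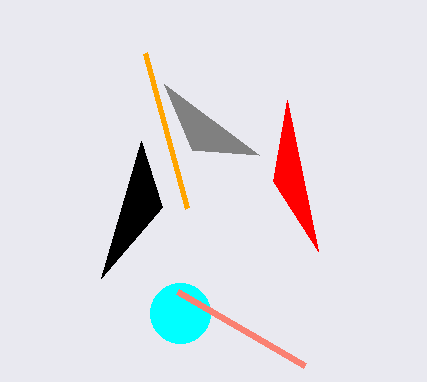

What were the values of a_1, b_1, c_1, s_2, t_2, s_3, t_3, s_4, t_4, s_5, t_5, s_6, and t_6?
a_1 = 180; b_1 = 313; c_1 = 30; s_2 = 287; t_2 = 100; s_3 = 192; t_3 = 150; s_4 = 162; t_4 = 207; s_5 = 187; t_5 = 208; s_6 = 178; t_6 = 292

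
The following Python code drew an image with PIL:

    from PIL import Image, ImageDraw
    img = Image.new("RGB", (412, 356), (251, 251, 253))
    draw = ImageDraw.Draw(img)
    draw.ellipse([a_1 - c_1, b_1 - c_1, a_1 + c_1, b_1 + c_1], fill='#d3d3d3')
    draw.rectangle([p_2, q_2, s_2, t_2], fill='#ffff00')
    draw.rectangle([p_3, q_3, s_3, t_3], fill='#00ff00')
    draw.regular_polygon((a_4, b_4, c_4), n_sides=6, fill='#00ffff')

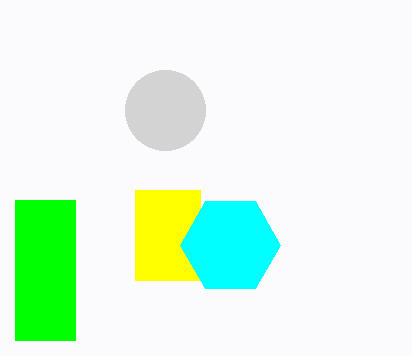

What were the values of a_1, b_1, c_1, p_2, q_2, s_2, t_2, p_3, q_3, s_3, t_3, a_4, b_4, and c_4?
a_1 = 165; b_1 = 110; c_1 = 40; p_2 = 135; q_2 = 190; s_2 = 200; t_2 = 280; p_3 = 15; q_3 = 200; s_3 = 75; t_3 = 340; a_4 = 230; b_4 = 245; c_4 = 50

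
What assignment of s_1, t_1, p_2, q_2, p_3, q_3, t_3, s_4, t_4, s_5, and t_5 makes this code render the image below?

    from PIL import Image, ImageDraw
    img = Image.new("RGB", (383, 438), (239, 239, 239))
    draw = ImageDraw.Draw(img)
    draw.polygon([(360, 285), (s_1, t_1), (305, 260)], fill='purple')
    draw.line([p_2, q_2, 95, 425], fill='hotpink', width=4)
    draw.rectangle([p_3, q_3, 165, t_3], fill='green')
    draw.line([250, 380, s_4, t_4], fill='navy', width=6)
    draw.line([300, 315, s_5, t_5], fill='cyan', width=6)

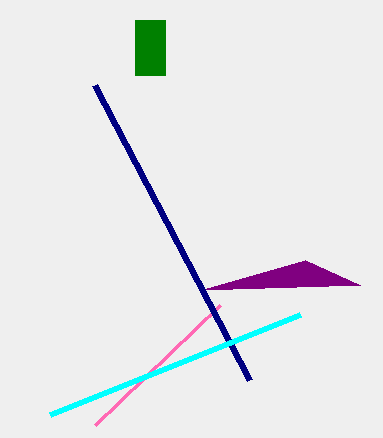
s_1 = 200
t_1 = 290
p_2 = 220
q_2 = 305
p_3 = 135
q_3 = 20
t_3 = 75
s_4 = 95
t_4 = 85
s_5 = 50
t_5 = 415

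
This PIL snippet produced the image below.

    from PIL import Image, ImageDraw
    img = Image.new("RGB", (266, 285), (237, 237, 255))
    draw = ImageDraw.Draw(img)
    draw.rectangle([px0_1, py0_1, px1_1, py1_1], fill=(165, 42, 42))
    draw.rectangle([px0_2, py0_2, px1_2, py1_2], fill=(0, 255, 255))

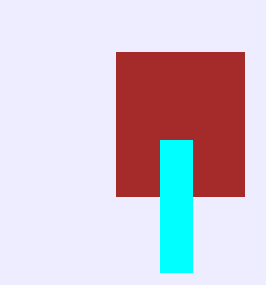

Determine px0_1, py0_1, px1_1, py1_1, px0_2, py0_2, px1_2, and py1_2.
px0_1 = 116
py0_1 = 52
px1_1 = 244
py1_1 = 196
px0_2 = 160
py0_2 = 140
px1_2 = 192
py1_2 = 272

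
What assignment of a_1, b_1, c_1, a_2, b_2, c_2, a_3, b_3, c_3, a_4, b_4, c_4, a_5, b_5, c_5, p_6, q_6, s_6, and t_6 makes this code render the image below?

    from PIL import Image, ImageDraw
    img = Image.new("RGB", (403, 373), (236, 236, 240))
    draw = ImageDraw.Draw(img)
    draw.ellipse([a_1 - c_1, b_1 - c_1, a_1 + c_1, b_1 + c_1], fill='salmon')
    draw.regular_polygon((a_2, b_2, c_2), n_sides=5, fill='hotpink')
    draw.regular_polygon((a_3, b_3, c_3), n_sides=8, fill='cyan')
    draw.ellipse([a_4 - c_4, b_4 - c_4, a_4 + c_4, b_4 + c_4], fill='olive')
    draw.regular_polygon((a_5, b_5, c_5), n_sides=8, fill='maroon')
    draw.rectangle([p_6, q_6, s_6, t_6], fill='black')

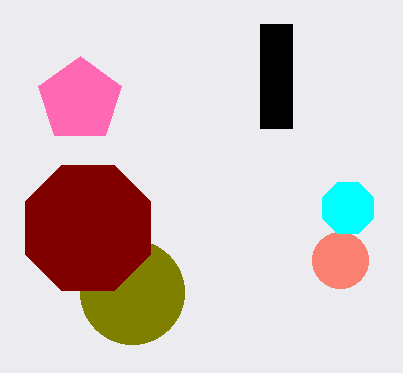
a_1 = 340; b_1 = 260; c_1 = 28; a_2 = 80; b_2 = 100; c_2 = 44; a_3 = 348; b_3 = 208; c_3 = 28; a_4 = 132; b_4 = 292; c_4 = 52; a_5 = 88; b_5 = 228; c_5 = 68; p_6 = 260; q_6 = 24; s_6 = 292; t_6 = 128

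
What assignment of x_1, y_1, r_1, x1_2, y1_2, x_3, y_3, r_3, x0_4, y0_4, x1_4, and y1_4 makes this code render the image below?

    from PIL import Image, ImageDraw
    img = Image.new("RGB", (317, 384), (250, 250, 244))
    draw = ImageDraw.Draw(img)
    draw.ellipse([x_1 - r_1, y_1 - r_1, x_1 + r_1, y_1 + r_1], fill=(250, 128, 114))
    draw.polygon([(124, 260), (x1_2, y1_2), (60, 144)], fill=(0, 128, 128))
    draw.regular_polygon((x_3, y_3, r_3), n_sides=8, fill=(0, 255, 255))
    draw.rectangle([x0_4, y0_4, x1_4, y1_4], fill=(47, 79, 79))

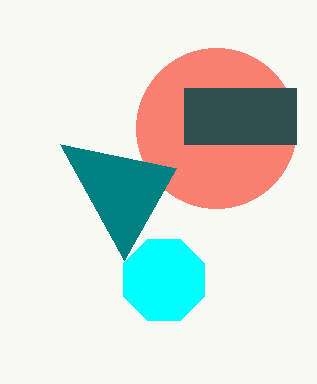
x_1 = 216
y_1 = 128
r_1 = 80
x1_2 = 176
y1_2 = 168
x_3 = 164
y_3 = 280
r_3 = 44
x0_4 = 184
y0_4 = 88
x1_4 = 296
y1_4 = 144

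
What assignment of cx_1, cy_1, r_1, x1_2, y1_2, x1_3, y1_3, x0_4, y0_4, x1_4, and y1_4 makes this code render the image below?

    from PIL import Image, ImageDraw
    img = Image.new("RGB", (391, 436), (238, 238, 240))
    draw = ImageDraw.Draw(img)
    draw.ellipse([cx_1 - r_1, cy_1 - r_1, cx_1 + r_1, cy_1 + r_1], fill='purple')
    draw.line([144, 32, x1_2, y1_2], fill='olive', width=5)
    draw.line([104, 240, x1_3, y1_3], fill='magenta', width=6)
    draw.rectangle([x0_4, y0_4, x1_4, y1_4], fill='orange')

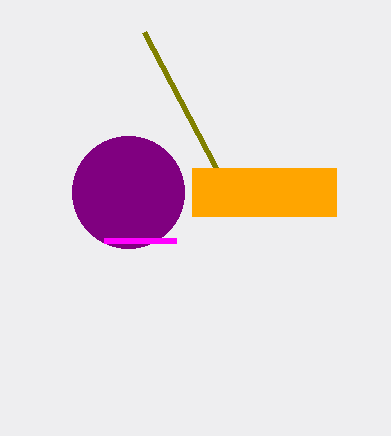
cx_1 = 128; cy_1 = 192; r_1 = 56; x1_2 = 216; y1_2 = 168; x1_3 = 176; y1_3 = 240; x0_4 = 192; y0_4 = 168; x1_4 = 336; y1_4 = 216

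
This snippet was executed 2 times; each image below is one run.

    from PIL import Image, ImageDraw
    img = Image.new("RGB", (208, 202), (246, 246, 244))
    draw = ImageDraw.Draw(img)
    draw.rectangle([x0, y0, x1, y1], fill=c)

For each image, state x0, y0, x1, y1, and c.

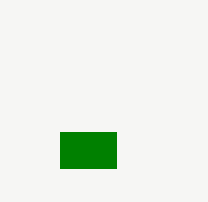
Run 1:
x0 = 60
y0 = 132
x1 = 116
y1 = 168
c = 'green'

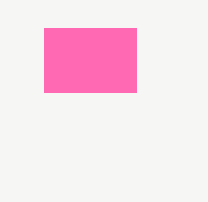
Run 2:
x0 = 44, y0 = 28, x1 = 136, y1 = 92, c = 'hotpink'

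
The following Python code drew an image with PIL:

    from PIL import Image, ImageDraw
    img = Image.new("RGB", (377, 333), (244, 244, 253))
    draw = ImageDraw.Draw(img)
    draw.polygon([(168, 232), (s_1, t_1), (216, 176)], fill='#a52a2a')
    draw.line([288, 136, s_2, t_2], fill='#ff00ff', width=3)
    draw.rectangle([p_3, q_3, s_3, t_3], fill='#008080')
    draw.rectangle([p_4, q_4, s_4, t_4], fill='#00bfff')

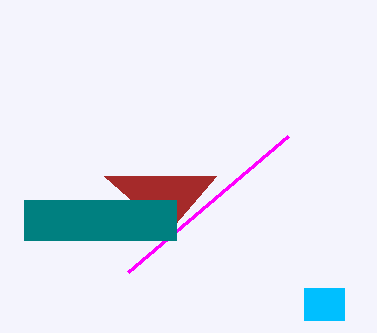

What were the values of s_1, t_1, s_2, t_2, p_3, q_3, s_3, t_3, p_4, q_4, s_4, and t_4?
s_1 = 104, t_1 = 176, s_2 = 128, t_2 = 272, p_3 = 24, q_3 = 200, s_3 = 176, t_3 = 240, p_4 = 304, q_4 = 288, s_4 = 344, t_4 = 320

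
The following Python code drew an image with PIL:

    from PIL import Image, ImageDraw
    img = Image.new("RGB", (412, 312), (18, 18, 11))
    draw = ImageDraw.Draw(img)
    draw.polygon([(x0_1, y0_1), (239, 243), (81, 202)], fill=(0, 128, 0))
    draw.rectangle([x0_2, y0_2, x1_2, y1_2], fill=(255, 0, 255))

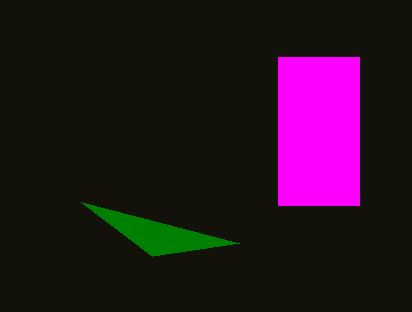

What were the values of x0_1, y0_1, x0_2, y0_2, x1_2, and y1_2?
x0_1 = 152, y0_1 = 256, x0_2 = 278, y0_2 = 57, x1_2 = 359, y1_2 = 205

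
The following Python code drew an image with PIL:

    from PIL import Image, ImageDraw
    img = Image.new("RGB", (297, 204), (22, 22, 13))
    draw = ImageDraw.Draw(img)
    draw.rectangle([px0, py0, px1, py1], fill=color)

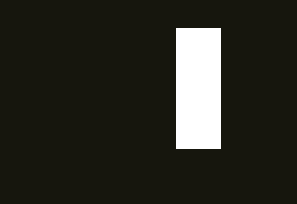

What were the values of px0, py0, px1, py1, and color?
px0 = 176, py0 = 28, px1 = 220, py1 = 148, color = 'white'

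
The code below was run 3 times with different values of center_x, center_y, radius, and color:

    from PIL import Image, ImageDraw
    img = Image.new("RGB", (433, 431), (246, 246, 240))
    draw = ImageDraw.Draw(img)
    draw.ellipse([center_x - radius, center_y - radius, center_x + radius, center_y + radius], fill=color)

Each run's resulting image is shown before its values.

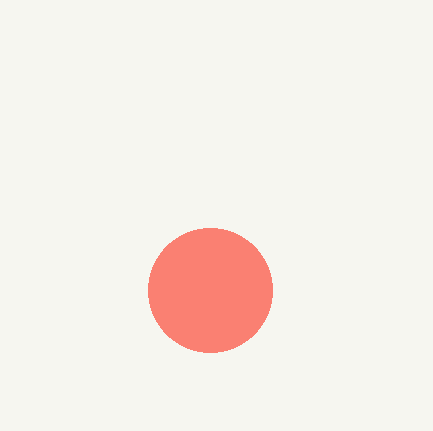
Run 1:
center_x = 210
center_y = 290
radius = 62
color = 'salmon'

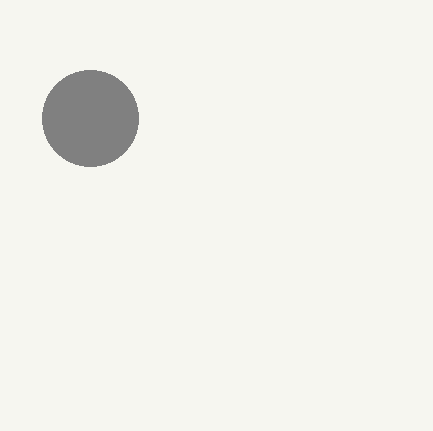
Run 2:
center_x = 90, center_y = 118, radius = 48, color = 'gray'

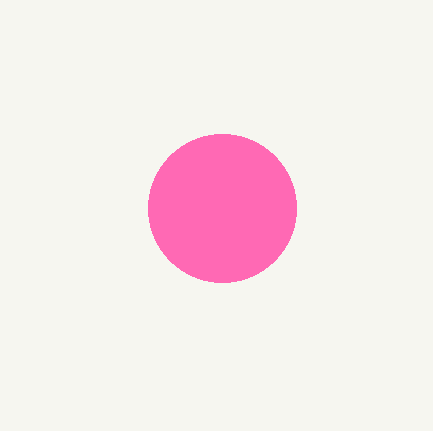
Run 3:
center_x = 222; center_y = 208; radius = 74; color = 'hotpink'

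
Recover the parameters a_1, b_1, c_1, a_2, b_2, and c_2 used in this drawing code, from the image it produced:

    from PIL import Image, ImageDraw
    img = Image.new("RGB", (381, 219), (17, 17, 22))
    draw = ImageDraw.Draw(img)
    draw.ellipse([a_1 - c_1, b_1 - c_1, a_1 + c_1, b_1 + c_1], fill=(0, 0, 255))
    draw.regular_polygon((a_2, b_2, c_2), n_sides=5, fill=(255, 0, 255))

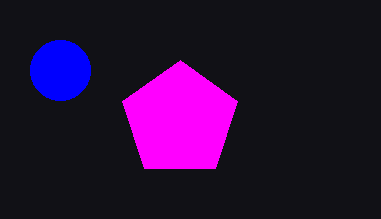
a_1 = 60
b_1 = 70
c_1 = 30
a_2 = 180
b_2 = 120
c_2 = 60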